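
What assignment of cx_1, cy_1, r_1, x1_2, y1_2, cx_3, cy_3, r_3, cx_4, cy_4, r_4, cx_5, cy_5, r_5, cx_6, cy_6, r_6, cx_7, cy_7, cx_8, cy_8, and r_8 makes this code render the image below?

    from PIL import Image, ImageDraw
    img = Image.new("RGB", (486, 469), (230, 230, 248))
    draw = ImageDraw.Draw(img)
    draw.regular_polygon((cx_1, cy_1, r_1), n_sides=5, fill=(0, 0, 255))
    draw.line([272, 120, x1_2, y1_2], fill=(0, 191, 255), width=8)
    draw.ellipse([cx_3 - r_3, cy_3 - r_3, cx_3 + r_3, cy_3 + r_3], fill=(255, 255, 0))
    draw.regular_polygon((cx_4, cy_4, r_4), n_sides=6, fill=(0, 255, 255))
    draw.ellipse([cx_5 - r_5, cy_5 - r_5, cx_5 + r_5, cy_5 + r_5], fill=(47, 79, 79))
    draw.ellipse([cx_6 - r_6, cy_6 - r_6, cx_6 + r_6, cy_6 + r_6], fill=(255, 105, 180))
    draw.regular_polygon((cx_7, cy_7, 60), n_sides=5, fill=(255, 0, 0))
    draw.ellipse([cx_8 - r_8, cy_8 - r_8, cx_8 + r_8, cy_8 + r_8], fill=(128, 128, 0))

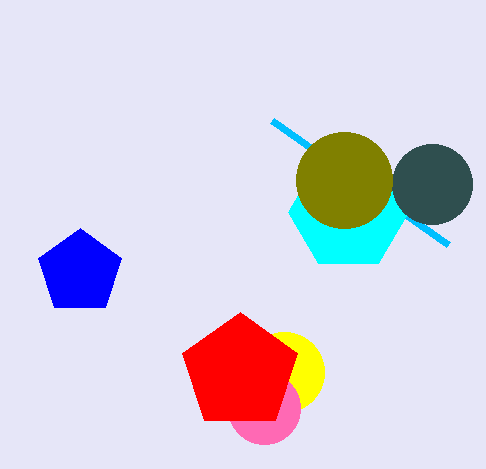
cx_1 = 80, cy_1 = 272, r_1 = 44, x1_2 = 448, y1_2 = 244, cx_3 = 284, cy_3 = 372, r_3 = 40, cx_4 = 348, cy_4 = 212, r_4 = 60, cx_5 = 432, cy_5 = 184, r_5 = 40, cx_6 = 264, cy_6 = 408, r_6 = 36, cx_7 = 240, cy_7 = 372, cx_8 = 344, cy_8 = 180, r_8 = 48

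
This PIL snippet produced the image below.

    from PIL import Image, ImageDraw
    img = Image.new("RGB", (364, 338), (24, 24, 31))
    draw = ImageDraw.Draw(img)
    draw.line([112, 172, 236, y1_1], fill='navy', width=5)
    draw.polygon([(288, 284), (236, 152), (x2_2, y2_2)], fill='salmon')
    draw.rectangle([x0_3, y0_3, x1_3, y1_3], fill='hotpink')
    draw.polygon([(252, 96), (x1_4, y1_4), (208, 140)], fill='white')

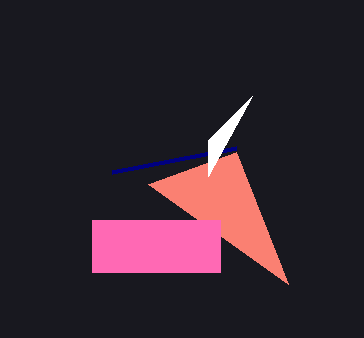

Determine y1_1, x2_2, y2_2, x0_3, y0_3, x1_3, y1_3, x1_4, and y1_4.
y1_1 = 148; x2_2 = 148; y2_2 = 184; x0_3 = 92; y0_3 = 220; x1_3 = 220; y1_3 = 272; x1_4 = 208; y1_4 = 176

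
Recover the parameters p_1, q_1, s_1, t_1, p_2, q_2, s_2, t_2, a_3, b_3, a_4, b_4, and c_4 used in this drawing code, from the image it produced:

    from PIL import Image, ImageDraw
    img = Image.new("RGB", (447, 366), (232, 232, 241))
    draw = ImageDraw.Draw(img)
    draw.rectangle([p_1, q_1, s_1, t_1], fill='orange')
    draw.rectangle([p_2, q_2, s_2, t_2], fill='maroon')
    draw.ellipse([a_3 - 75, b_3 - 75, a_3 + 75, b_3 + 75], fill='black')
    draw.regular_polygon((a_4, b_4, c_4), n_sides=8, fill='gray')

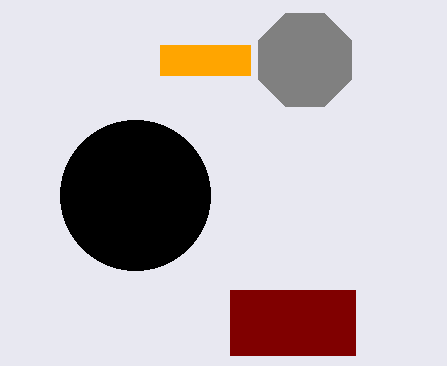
p_1 = 160
q_1 = 45
s_1 = 250
t_1 = 75
p_2 = 230
q_2 = 290
s_2 = 355
t_2 = 355
a_3 = 135
b_3 = 195
a_4 = 305
b_4 = 60
c_4 = 50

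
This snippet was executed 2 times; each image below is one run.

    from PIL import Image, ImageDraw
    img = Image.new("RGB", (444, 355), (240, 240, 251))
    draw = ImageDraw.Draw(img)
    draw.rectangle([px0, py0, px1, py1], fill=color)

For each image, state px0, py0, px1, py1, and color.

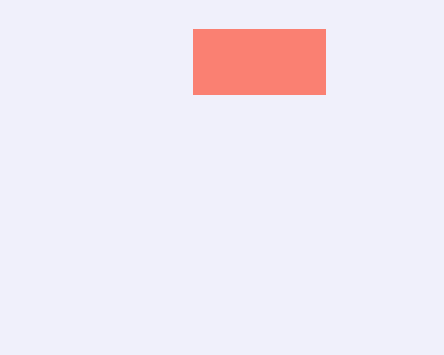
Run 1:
px0 = 193, py0 = 29, px1 = 325, py1 = 94, color = 'salmon'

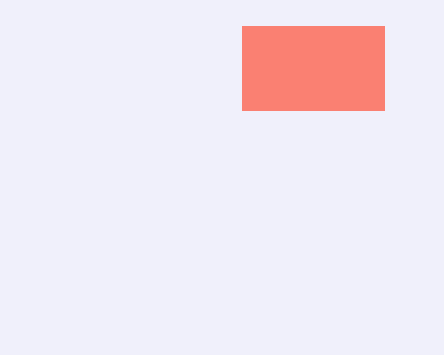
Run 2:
px0 = 242
py0 = 26
px1 = 384
py1 = 110
color = 'salmon'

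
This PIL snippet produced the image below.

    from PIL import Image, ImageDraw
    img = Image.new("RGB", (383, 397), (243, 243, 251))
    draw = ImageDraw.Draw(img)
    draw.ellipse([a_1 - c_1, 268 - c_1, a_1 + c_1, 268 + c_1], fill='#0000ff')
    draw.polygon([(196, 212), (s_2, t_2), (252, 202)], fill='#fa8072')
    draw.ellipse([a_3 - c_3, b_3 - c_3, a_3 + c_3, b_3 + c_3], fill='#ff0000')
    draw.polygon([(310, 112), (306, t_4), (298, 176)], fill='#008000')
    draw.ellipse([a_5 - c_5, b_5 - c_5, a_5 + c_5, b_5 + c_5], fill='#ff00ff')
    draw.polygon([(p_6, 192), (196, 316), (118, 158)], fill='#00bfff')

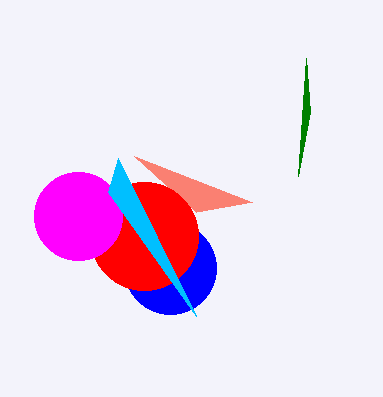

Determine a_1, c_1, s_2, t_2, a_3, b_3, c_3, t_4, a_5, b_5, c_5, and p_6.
a_1 = 170, c_1 = 46, s_2 = 134, t_2 = 156, a_3 = 144, b_3 = 236, c_3 = 54, t_4 = 58, a_5 = 78, b_5 = 216, c_5 = 44, p_6 = 108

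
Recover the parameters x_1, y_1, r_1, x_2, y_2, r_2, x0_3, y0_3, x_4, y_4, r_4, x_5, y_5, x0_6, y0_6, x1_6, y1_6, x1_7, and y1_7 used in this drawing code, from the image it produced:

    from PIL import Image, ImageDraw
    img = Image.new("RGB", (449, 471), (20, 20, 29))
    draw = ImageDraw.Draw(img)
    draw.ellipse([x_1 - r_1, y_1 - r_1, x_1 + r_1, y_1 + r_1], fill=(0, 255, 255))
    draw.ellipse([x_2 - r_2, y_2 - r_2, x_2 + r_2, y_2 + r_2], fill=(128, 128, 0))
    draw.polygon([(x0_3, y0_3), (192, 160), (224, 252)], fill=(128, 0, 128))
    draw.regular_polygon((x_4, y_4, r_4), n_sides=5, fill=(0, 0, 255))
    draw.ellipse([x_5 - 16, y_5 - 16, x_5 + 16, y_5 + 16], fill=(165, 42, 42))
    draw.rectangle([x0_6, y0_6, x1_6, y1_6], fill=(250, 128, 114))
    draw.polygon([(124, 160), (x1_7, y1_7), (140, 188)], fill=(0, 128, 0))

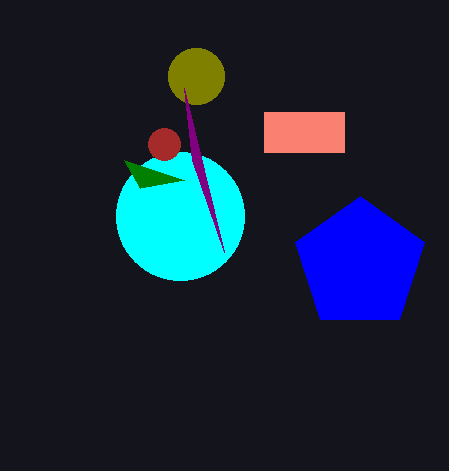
x_1 = 180; y_1 = 216; r_1 = 64; x_2 = 196; y_2 = 76; r_2 = 28; x0_3 = 184; y0_3 = 88; x_4 = 360; y_4 = 264; r_4 = 68; x_5 = 164; y_5 = 144; x0_6 = 264; y0_6 = 112; x1_6 = 344; y1_6 = 152; x1_7 = 184; y1_7 = 180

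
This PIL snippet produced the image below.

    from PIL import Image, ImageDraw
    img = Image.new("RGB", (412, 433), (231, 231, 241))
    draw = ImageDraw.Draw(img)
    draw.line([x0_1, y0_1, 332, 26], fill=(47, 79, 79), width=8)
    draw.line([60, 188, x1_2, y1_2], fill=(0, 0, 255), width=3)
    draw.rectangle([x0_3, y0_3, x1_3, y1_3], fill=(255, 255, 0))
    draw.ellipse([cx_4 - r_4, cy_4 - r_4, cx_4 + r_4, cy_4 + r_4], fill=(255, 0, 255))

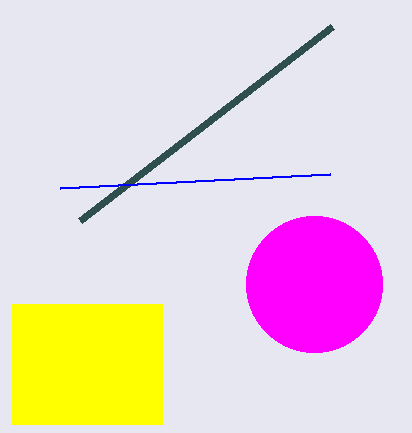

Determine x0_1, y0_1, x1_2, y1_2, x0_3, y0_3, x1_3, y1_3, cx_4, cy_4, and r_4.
x0_1 = 80
y0_1 = 220
x1_2 = 330
y1_2 = 174
x0_3 = 12
y0_3 = 304
x1_3 = 162
y1_3 = 424
cx_4 = 314
cy_4 = 284
r_4 = 68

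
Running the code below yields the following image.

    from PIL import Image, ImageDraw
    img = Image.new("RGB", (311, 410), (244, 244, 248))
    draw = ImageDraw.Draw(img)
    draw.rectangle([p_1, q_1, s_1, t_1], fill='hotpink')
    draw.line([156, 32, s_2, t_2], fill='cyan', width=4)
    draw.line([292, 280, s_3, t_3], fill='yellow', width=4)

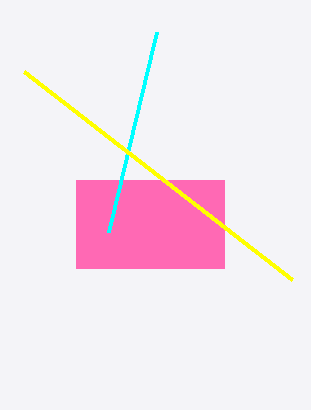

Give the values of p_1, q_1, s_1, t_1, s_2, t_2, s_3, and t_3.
p_1 = 76; q_1 = 180; s_1 = 224; t_1 = 268; s_2 = 108; t_2 = 232; s_3 = 24; t_3 = 72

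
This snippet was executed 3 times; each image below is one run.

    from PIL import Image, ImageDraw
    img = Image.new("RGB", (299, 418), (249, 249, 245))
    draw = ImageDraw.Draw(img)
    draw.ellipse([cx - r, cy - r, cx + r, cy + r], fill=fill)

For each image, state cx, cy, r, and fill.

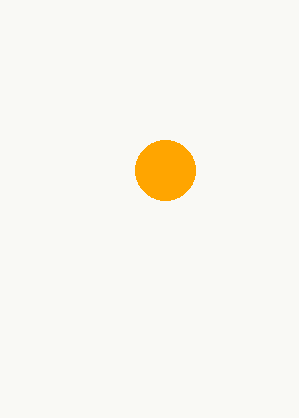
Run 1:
cx = 165
cy = 170
r = 30
fill = 'orange'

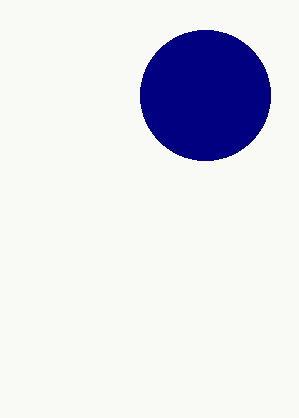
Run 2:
cx = 205, cy = 95, r = 65, fill = 'navy'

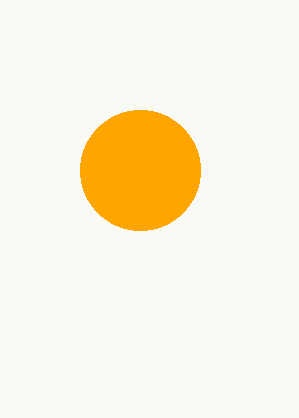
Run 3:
cx = 140, cy = 170, r = 60, fill = 'orange'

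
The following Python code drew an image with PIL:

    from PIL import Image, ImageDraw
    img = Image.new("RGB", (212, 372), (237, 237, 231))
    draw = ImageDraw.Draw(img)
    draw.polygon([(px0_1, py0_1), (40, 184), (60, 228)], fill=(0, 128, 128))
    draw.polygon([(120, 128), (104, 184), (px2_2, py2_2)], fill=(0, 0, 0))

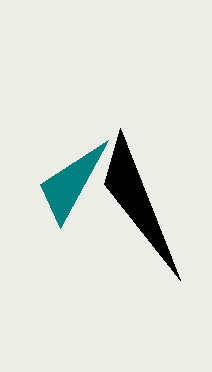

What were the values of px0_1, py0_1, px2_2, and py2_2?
px0_1 = 108
py0_1 = 140
px2_2 = 180
py2_2 = 280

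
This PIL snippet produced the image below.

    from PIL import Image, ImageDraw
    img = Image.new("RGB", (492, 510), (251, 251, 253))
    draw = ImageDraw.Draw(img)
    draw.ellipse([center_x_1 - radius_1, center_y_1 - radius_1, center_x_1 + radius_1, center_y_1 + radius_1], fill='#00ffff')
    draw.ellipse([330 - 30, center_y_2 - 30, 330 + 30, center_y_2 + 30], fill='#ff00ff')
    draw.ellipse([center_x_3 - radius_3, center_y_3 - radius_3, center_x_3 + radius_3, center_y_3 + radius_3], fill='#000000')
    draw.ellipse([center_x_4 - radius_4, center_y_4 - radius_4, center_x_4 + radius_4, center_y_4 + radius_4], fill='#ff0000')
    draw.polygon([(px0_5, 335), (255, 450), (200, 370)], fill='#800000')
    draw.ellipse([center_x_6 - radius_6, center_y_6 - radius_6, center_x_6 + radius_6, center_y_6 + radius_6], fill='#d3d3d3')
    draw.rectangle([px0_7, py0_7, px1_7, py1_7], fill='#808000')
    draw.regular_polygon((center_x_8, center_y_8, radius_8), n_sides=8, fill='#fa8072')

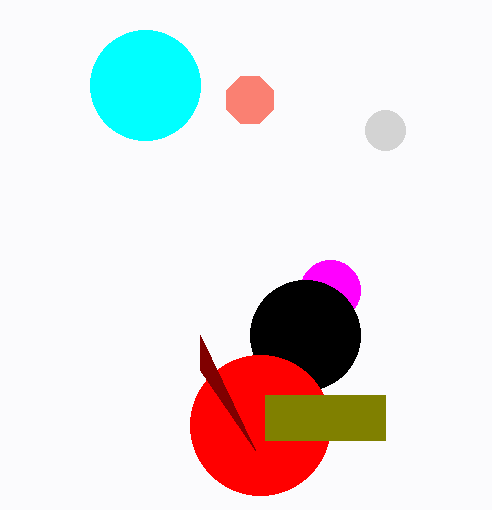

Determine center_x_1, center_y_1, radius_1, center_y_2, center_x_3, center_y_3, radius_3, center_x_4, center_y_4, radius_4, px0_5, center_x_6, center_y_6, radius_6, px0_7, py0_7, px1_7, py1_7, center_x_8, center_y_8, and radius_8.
center_x_1 = 145; center_y_1 = 85; radius_1 = 55; center_y_2 = 290; center_x_3 = 305; center_y_3 = 335; radius_3 = 55; center_x_4 = 260; center_y_4 = 425; radius_4 = 70; px0_5 = 200; center_x_6 = 385; center_y_6 = 130; radius_6 = 20; px0_7 = 265; py0_7 = 395; px1_7 = 385; py1_7 = 440; center_x_8 = 250; center_y_8 = 100; radius_8 = 25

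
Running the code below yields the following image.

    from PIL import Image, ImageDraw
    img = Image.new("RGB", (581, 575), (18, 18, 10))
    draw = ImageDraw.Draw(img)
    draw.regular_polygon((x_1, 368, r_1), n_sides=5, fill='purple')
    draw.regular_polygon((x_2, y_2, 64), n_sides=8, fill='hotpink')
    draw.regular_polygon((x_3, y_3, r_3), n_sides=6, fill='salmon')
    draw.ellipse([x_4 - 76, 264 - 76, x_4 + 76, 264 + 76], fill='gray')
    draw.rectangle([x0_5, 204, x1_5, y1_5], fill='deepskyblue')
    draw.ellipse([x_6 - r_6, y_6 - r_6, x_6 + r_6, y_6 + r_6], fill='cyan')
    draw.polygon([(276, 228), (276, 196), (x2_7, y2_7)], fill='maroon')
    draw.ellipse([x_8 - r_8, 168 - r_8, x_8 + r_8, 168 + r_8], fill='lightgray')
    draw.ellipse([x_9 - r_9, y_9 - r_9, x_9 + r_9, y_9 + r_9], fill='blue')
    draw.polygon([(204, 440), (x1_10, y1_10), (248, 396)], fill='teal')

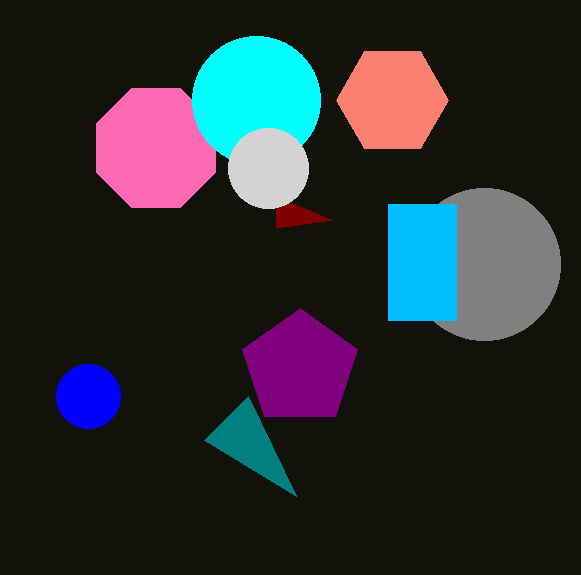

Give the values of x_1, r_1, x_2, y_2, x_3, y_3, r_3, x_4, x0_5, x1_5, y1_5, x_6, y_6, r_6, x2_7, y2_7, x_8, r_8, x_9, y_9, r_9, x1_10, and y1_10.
x_1 = 300, r_1 = 60, x_2 = 156, y_2 = 148, x_3 = 392, y_3 = 100, r_3 = 56, x_4 = 484, x0_5 = 388, x1_5 = 456, y1_5 = 320, x_6 = 256, y_6 = 100, r_6 = 64, x2_7 = 332, y2_7 = 220, x_8 = 268, r_8 = 40, x_9 = 88, y_9 = 396, r_9 = 32, x1_10 = 296, y1_10 = 496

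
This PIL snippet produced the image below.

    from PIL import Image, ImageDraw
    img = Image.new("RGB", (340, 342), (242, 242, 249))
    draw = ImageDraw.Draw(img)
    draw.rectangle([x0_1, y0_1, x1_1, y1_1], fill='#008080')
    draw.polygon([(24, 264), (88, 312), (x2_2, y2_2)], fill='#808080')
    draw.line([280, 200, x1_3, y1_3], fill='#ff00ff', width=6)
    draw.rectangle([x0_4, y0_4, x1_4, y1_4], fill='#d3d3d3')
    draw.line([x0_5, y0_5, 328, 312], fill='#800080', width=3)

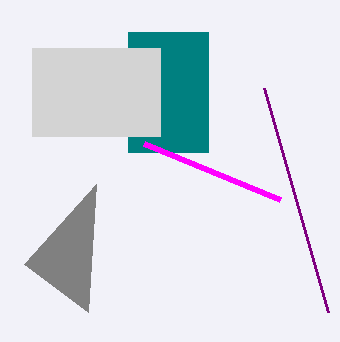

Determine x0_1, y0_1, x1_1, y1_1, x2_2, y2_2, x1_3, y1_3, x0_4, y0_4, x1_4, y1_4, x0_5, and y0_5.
x0_1 = 128; y0_1 = 32; x1_1 = 208; y1_1 = 152; x2_2 = 96; y2_2 = 184; x1_3 = 144; y1_3 = 144; x0_4 = 32; y0_4 = 48; x1_4 = 160; y1_4 = 136; x0_5 = 264; y0_5 = 88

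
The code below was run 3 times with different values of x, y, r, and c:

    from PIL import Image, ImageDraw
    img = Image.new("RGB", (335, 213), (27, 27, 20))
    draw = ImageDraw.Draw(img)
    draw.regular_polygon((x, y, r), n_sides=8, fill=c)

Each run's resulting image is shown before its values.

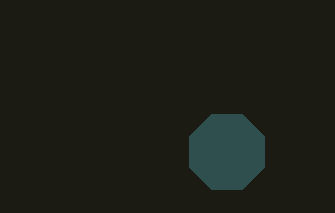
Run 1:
x = 227
y = 152
r = 41
c = 'darkslategray'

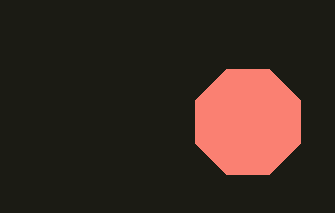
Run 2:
x = 248; y = 122; r = 57; c = 'salmon'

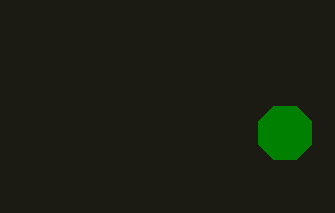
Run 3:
x = 285; y = 133; r = 29; c = 'green'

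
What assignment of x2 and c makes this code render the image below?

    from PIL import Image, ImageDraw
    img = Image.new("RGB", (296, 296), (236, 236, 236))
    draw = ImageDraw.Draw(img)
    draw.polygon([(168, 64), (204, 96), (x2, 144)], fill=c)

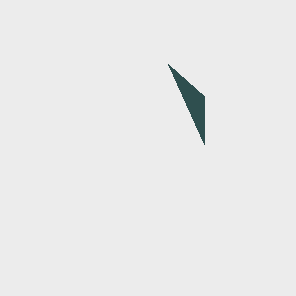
x2 = 204; c = 'darkslategray'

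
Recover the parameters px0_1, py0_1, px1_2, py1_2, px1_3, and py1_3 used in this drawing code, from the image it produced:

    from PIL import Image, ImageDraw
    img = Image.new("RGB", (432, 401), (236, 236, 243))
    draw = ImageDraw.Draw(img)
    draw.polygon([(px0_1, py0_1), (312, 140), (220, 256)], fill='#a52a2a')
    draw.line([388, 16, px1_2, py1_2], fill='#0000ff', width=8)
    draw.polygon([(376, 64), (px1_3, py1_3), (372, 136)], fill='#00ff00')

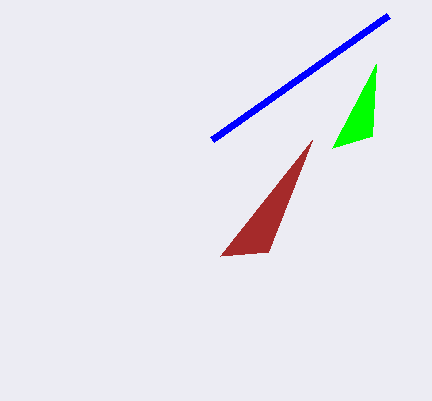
px0_1 = 268
py0_1 = 252
px1_2 = 212
py1_2 = 140
px1_3 = 332
py1_3 = 148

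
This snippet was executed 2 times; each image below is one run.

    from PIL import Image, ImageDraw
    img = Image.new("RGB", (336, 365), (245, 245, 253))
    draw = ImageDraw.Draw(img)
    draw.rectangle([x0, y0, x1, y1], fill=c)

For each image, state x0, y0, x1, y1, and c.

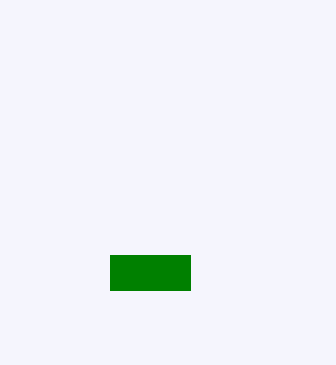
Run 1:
x0 = 110
y0 = 255
x1 = 190
y1 = 290
c = 'green'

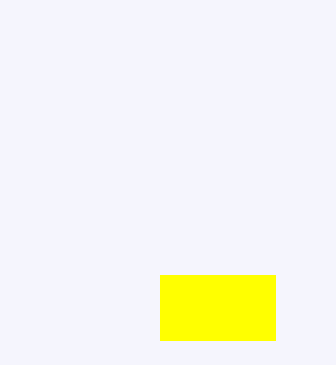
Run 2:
x0 = 160, y0 = 275, x1 = 275, y1 = 340, c = 'yellow'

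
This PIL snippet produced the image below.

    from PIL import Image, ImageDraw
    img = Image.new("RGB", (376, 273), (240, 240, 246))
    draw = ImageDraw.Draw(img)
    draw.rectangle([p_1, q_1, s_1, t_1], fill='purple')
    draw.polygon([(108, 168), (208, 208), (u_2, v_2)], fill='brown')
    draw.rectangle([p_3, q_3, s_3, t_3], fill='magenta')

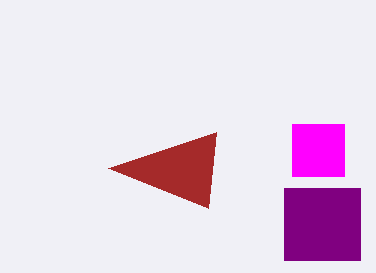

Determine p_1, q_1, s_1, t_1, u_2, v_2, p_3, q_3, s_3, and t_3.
p_1 = 284; q_1 = 188; s_1 = 360; t_1 = 260; u_2 = 216; v_2 = 132; p_3 = 292; q_3 = 124; s_3 = 344; t_3 = 176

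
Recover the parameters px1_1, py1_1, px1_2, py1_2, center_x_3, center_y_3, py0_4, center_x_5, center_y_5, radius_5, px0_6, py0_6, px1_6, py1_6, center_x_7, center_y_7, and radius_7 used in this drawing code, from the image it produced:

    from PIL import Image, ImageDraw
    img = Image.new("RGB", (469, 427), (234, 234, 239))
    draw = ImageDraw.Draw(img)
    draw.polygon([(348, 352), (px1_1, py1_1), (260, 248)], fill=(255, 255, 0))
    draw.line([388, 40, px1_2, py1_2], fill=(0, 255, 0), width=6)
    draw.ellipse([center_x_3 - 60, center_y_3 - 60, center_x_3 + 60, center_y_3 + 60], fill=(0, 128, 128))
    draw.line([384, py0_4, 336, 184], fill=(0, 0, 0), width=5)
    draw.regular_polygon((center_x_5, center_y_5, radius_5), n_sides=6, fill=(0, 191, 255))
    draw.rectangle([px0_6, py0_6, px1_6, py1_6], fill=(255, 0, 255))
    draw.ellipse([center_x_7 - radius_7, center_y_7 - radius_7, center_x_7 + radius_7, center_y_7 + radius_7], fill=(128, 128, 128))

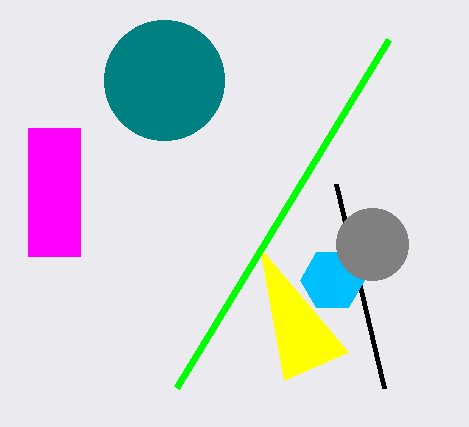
px1_1 = 284; py1_1 = 380; px1_2 = 176; py1_2 = 388; center_x_3 = 164; center_y_3 = 80; py0_4 = 388; center_x_5 = 332; center_y_5 = 280; radius_5 = 32; px0_6 = 28; py0_6 = 128; px1_6 = 80; py1_6 = 256; center_x_7 = 372; center_y_7 = 244; radius_7 = 36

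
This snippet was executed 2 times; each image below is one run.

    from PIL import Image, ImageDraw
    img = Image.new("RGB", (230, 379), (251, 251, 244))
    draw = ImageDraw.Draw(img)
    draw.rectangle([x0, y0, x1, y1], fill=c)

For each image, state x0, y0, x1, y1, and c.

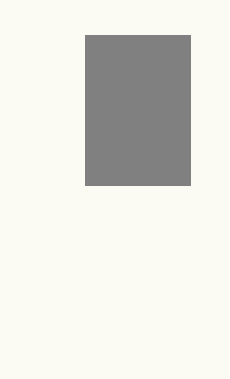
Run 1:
x0 = 85
y0 = 35
x1 = 190
y1 = 185
c = 'gray'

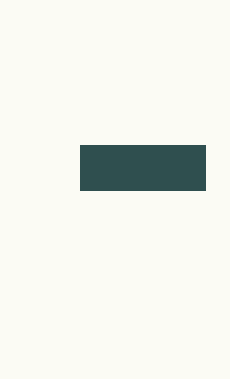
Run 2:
x0 = 80, y0 = 145, x1 = 205, y1 = 190, c = 'darkslategray'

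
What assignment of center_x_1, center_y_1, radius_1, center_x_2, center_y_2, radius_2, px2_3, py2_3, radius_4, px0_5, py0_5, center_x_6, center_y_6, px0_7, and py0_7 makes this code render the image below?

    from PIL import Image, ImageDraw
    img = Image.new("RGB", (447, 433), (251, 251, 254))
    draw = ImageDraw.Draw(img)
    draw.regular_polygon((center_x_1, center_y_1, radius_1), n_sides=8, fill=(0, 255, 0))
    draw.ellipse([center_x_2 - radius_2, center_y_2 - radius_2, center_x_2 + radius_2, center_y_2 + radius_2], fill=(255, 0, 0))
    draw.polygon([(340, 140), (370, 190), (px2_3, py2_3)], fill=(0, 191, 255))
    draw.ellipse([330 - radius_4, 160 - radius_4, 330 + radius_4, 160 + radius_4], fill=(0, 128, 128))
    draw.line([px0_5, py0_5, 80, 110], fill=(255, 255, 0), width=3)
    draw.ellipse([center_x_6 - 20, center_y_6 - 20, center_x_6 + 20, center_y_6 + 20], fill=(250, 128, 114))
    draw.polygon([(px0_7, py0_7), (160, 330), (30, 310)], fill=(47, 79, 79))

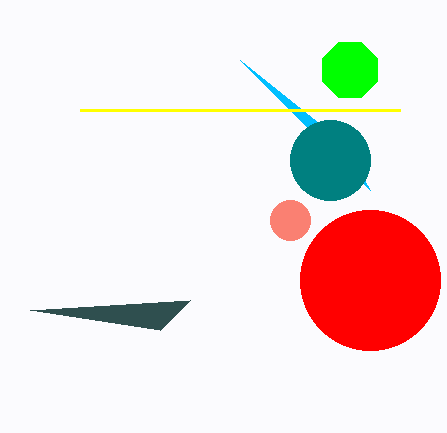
center_x_1 = 350, center_y_1 = 70, radius_1 = 30, center_x_2 = 370, center_y_2 = 280, radius_2 = 70, px2_3 = 240, py2_3 = 60, radius_4 = 40, px0_5 = 400, py0_5 = 110, center_x_6 = 290, center_y_6 = 220, px0_7 = 190, py0_7 = 300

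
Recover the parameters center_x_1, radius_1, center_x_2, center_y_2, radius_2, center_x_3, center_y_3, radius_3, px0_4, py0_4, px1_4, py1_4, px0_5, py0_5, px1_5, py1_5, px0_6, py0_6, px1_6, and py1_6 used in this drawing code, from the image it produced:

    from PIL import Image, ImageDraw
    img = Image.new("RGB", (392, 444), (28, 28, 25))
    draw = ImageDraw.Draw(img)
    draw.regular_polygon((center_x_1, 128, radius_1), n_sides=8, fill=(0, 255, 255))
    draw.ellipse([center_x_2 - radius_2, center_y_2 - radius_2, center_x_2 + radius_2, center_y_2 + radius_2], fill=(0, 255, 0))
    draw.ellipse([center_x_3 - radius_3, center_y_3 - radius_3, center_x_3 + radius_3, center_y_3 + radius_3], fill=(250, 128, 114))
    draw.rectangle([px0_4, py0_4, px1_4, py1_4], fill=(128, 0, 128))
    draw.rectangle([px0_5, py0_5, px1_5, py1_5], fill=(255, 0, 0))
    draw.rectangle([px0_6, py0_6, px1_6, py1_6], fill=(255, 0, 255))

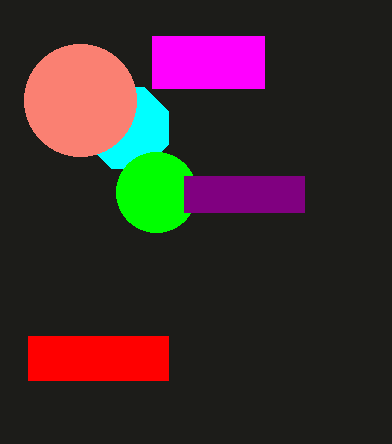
center_x_1 = 128; radius_1 = 44; center_x_2 = 156; center_y_2 = 192; radius_2 = 40; center_x_3 = 80; center_y_3 = 100; radius_3 = 56; px0_4 = 184; py0_4 = 176; px1_4 = 304; py1_4 = 212; px0_5 = 28; py0_5 = 336; px1_5 = 168; py1_5 = 380; px0_6 = 152; py0_6 = 36; px1_6 = 264; py1_6 = 88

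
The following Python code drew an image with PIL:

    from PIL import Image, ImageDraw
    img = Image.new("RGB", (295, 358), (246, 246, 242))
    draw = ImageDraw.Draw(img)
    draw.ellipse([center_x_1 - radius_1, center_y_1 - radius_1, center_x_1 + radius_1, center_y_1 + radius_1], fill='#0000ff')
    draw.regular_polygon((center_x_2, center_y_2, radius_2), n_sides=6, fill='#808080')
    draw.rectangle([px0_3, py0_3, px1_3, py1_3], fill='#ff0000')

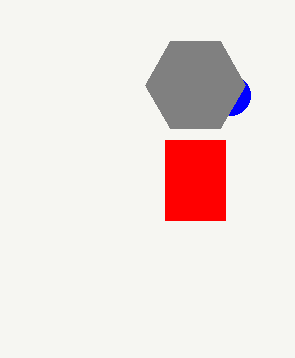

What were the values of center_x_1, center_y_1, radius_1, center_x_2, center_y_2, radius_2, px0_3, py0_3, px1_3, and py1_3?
center_x_1 = 230
center_y_1 = 95
radius_1 = 20
center_x_2 = 195
center_y_2 = 85
radius_2 = 50
px0_3 = 165
py0_3 = 140
px1_3 = 225
py1_3 = 220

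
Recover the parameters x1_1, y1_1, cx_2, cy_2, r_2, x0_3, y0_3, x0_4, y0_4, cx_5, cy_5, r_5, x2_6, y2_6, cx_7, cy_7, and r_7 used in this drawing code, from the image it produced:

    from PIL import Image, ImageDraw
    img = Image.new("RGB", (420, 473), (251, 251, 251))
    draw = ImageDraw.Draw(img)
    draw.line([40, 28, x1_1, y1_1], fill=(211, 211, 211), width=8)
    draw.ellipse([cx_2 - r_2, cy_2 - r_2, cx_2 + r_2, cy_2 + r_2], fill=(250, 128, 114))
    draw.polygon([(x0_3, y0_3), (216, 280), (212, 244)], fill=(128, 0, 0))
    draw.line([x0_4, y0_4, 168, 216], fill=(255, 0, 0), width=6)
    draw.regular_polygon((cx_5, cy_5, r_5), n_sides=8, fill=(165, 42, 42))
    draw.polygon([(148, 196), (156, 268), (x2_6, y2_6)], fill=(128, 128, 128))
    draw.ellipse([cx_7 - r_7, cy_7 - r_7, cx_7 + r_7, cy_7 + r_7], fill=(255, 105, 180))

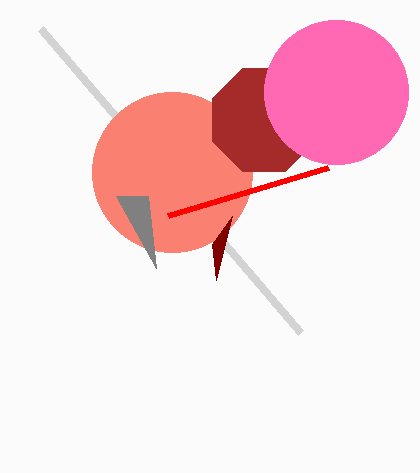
x1_1 = 300
y1_1 = 332
cx_2 = 172
cy_2 = 172
r_2 = 80
x0_3 = 232
y0_3 = 216
x0_4 = 328
y0_4 = 168
cx_5 = 264
cy_5 = 120
r_5 = 56
x2_6 = 116
y2_6 = 196
cx_7 = 336
cy_7 = 92
r_7 = 72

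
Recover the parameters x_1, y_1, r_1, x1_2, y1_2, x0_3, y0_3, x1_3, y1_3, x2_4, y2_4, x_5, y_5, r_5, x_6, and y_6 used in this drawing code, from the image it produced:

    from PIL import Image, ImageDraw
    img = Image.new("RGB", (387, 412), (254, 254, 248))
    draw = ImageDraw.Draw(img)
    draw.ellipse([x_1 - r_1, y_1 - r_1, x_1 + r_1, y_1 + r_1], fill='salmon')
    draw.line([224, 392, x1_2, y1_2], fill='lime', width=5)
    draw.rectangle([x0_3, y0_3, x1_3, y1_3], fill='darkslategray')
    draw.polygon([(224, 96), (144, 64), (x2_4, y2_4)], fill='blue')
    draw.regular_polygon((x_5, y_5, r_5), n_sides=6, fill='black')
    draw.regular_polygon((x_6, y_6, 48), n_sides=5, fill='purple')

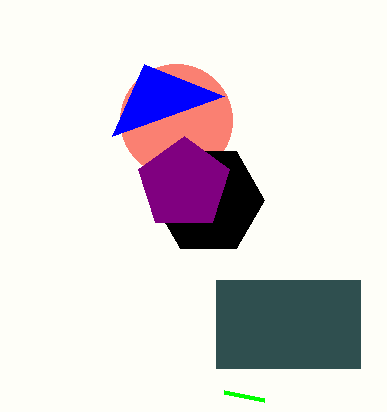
x_1 = 176, y_1 = 120, r_1 = 56, x1_2 = 264, y1_2 = 400, x0_3 = 216, y0_3 = 280, x1_3 = 360, y1_3 = 368, x2_4 = 112, y2_4 = 136, x_5 = 208, y_5 = 200, r_5 = 56, x_6 = 184, y_6 = 184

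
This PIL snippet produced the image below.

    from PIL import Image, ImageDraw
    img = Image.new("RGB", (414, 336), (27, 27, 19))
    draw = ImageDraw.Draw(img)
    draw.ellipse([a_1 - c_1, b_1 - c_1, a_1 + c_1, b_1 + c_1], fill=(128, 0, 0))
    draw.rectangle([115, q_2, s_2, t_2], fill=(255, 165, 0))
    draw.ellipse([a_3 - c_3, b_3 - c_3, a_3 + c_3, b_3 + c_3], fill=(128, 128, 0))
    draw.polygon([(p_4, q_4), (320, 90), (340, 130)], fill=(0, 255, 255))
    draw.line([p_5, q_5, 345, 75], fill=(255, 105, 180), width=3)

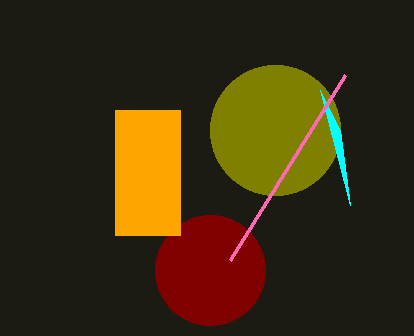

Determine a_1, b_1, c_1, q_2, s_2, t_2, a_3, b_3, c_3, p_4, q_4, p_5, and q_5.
a_1 = 210, b_1 = 270, c_1 = 55, q_2 = 110, s_2 = 180, t_2 = 235, a_3 = 275, b_3 = 130, c_3 = 65, p_4 = 350, q_4 = 205, p_5 = 230, q_5 = 260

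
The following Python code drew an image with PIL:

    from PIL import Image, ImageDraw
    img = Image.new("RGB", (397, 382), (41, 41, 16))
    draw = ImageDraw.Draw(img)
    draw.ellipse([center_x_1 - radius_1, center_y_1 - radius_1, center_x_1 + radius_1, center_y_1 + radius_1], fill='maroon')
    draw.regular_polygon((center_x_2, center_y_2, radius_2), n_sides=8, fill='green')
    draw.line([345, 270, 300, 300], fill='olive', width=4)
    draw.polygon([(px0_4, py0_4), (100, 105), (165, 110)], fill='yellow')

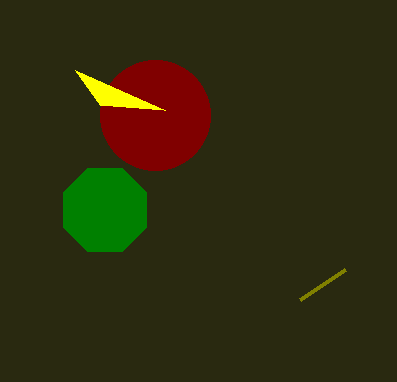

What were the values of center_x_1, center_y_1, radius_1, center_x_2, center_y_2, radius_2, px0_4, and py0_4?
center_x_1 = 155; center_y_1 = 115; radius_1 = 55; center_x_2 = 105; center_y_2 = 210; radius_2 = 45; px0_4 = 75; py0_4 = 70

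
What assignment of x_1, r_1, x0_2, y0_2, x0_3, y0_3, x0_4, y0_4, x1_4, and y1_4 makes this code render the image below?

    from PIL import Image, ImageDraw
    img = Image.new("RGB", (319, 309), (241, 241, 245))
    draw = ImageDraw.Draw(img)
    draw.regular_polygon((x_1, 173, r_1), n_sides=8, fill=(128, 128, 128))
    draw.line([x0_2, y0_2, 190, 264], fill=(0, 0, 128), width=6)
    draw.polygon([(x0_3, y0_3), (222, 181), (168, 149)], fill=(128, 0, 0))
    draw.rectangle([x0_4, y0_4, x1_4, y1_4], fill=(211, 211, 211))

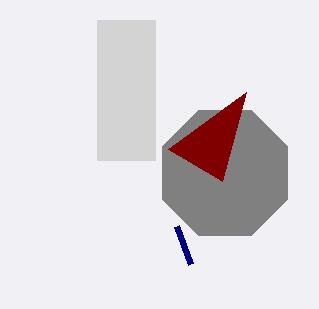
x_1 = 225
r_1 = 68
x0_2 = 176
y0_2 = 226
x0_3 = 246
y0_3 = 92
x0_4 = 97
y0_4 = 20
x1_4 = 155
y1_4 = 160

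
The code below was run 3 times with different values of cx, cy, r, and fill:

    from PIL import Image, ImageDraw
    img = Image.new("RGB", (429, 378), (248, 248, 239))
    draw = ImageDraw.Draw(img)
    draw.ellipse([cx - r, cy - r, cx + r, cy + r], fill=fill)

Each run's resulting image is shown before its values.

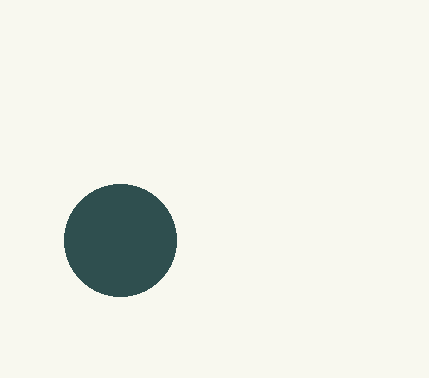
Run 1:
cx = 120, cy = 240, r = 56, fill = 'darkslategray'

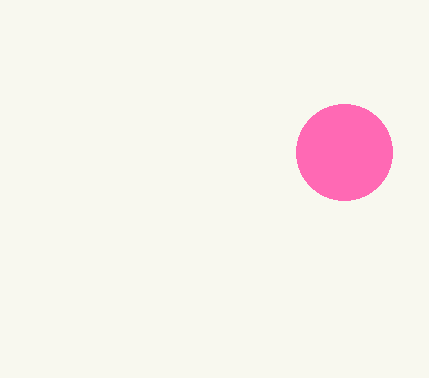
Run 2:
cx = 344, cy = 152, r = 48, fill = 'hotpink'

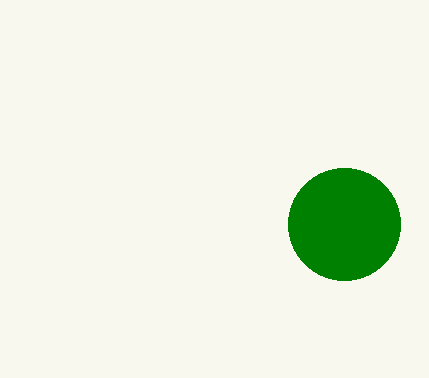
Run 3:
cx = 344; cy = 224; r = 56; fill = 'green'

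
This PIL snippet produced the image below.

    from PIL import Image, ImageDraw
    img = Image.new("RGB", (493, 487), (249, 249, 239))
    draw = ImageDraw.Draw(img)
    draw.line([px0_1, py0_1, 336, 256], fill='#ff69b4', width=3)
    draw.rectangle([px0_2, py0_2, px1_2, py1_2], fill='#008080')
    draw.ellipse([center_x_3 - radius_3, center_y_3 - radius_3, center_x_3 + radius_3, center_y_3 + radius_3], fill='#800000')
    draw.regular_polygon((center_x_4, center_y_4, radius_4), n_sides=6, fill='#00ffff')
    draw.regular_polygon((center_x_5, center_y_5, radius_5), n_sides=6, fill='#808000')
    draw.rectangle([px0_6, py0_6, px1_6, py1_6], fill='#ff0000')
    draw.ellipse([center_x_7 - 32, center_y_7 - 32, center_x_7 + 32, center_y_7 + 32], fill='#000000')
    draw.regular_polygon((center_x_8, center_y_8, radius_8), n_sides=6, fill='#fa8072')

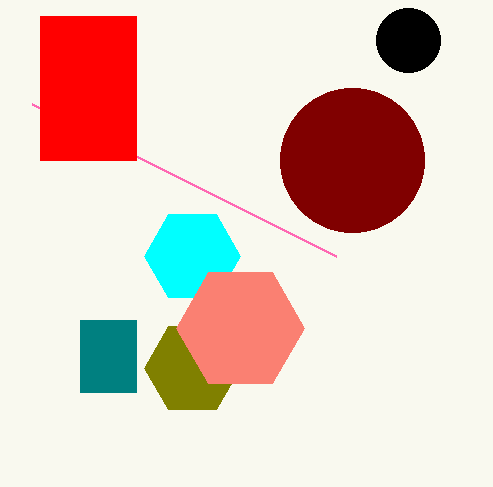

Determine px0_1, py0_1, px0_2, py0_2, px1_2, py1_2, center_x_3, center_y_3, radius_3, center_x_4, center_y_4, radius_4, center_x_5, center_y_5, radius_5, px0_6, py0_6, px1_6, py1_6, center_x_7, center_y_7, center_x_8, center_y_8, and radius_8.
px0_1 = 32
py0_1 = 104
px0_2 = 80
py0_2 = 320
px1_2 = 136
py1_2 = 392
center_x_3 = 352
center_y_3 = 160
radius_3 = 72
center_x_4 = 192
center_y_4 = 256
radius_4 = 48
center_x_5 = 192
center_y_5 = 368
radius_5 = 48
px0_6 = 40
py0_6 = 16
px1_6 = 136
py1_6 = 160
center_x_7 = 408
center_y_7 = 40
center_x_8 = 240
center_y_8 = 328
radius_8 = 64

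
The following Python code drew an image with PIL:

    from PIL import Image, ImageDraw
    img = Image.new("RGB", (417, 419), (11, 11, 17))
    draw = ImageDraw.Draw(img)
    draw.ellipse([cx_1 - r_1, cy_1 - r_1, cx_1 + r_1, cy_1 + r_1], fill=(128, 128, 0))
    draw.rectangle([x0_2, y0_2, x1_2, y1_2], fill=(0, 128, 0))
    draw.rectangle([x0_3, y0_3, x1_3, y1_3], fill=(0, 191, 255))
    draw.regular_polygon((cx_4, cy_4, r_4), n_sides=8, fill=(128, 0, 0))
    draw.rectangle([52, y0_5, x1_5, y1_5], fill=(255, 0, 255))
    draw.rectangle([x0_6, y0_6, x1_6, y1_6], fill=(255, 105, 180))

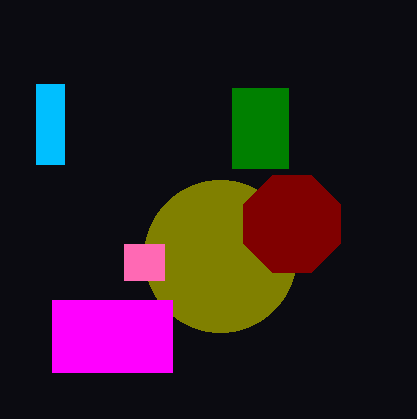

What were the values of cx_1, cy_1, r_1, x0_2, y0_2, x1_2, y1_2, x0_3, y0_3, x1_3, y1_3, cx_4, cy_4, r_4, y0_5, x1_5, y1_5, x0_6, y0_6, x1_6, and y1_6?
cx_1 = 220
cy_1 = 256
r_1 = 76
x0_2 = 232
y0_2 = 88
x1_2 = 288
y1_2 = 168
x0_3 = 36
y0_3 = 84
x1_3 = 64
y1_3 = 164
cx_4 = 292
cy_4 = 224
r_4 = 52
y0_5 = 300
x1_5 = 172
y1_5 = 372
x0_6 = 124
y0_6 = 244
x1_6 = 164
y1_6 = 280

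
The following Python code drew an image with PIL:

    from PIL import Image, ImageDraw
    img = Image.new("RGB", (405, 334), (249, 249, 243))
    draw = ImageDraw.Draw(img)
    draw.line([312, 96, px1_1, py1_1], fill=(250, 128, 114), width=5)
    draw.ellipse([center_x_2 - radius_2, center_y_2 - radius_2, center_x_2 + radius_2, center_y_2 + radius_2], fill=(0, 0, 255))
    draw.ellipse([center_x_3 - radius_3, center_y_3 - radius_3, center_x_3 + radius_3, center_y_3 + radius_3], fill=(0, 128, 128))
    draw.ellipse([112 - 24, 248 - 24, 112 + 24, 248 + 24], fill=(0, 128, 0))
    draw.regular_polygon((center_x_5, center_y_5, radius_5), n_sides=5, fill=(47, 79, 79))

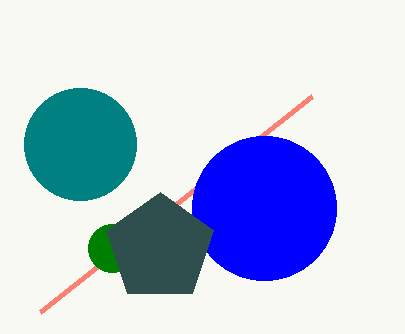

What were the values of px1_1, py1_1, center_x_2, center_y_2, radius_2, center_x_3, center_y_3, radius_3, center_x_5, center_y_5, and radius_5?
px1_1 = 40
py1_1 = 312
center_x_2 = 264
center_y_2 = 208
radius_2 = 72
center_x_3 = 80
center_y_3 = 144
radius_3 = 56
center_x_5 = 160
center_y_5 = 248
radius_5 = 56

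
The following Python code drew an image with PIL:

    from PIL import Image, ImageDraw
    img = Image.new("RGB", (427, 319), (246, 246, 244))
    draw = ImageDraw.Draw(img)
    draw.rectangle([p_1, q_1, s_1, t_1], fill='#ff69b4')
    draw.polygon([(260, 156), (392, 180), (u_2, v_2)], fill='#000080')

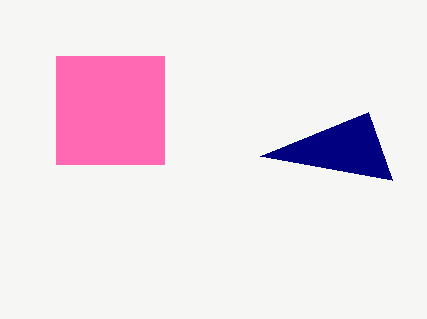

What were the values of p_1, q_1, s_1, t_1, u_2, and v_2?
p_1 = 56; q_1 = 56; s_1 = 164; t_1 = 164; u_2 = 368; v_2 = 112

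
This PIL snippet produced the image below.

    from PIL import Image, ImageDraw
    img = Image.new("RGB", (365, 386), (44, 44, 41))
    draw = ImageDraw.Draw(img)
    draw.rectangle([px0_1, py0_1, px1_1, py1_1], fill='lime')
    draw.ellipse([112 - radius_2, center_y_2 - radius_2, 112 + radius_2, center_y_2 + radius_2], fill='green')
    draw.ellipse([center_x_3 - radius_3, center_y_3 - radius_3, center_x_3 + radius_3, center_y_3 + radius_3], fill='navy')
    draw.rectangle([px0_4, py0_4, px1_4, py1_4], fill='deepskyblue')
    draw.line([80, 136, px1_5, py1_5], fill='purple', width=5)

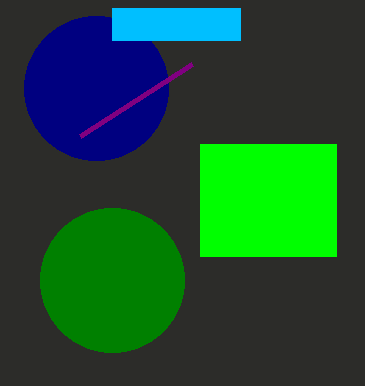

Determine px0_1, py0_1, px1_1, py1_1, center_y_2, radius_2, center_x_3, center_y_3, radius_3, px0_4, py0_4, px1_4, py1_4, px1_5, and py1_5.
px0_1 = 200; py0_1 = 144; px1_1 = 336; py1_1 = 256; center_y_2 = 280; radius_2 = 72; center_x_3 = 96; center_y_3 = 88; radius_3 = 72; px0_4 = 112; py0_4 = 8; px1_4 = 240; py1_4 = 40; px1_5 = 192; py1_5 = 64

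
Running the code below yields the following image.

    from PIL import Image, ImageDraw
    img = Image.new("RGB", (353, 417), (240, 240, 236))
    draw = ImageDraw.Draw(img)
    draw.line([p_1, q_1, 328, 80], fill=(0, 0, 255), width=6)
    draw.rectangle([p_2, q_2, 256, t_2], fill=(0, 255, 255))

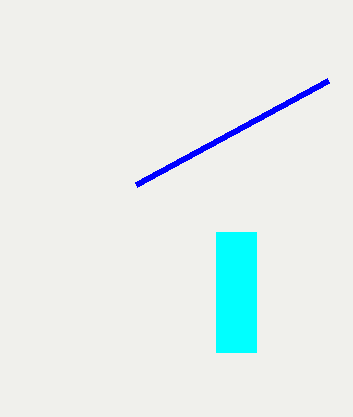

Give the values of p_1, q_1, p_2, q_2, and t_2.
p_1 = 136, q_1 = 184, p_2 = 216, q_2 = 232, t_2 = 352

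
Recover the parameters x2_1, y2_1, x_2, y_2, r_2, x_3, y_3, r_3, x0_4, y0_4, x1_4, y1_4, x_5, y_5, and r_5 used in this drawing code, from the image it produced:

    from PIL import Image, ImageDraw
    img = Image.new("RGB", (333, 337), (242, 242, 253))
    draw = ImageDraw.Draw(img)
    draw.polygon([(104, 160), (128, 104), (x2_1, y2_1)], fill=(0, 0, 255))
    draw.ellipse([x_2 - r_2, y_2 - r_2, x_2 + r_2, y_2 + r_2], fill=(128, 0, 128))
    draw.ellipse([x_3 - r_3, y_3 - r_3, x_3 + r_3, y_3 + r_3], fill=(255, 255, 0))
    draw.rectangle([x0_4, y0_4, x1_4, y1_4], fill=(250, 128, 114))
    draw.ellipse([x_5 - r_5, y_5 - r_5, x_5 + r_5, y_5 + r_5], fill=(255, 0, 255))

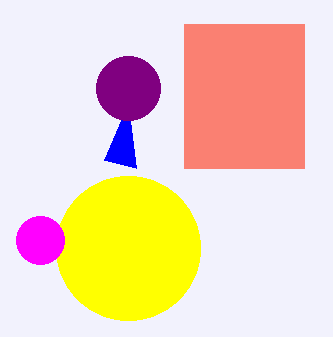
x2_1 = 136; y2_1 = 168; x_2 = 128; y_2 = 88; r_2 = 32; x_3 = 128; y_3 = 248; r_3 = 72; x0_4 = 184; y0_4 = 24; x1_4 = 304; y1_4 = 168; x_5 = 40; y_5 = 240; r_5 = 24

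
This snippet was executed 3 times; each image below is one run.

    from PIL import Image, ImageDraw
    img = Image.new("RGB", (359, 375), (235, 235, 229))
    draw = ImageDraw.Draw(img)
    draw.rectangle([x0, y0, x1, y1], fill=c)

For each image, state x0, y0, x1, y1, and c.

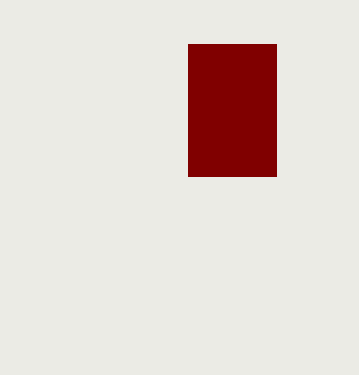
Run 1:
x0 = 188; y0 = 44; x1 = 276; y1 = 176; c = 'maroon'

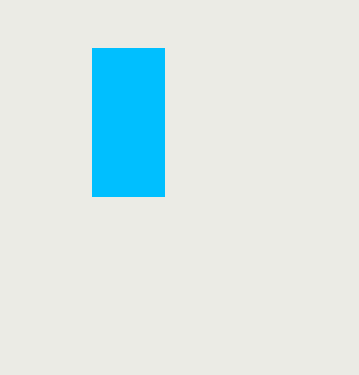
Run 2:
x0 = 92
y0 = 48
x1 = 164
y1 = 196
c = 'deepskyblue'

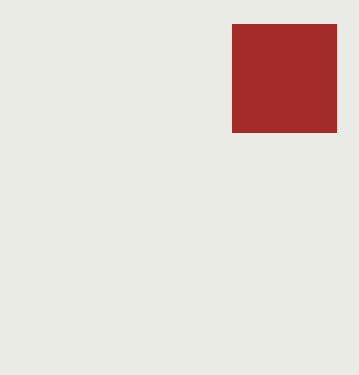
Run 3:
x0 = 232; y0 = 24; x1 = 336; y1 = 132; c = 'brown'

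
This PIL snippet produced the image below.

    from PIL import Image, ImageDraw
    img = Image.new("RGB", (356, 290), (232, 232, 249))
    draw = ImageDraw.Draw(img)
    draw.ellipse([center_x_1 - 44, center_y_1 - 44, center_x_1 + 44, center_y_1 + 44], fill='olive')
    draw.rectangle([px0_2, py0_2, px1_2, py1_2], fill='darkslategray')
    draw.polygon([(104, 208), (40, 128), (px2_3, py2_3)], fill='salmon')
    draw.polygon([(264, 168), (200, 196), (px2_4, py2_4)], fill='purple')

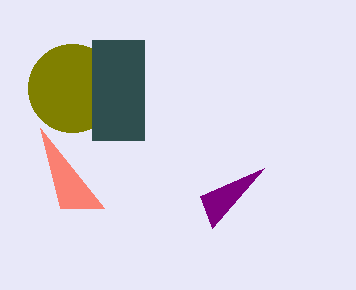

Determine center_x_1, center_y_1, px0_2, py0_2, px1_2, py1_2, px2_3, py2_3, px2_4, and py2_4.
center_x_1 = 72; center_y_1 = 88; px0_2 = 92; py0_2 = 40; px1_2 = 144; py1_2 = 140; px2_3 = 60; py2_3 = 208; px2_4 = 212; py2_4 = 228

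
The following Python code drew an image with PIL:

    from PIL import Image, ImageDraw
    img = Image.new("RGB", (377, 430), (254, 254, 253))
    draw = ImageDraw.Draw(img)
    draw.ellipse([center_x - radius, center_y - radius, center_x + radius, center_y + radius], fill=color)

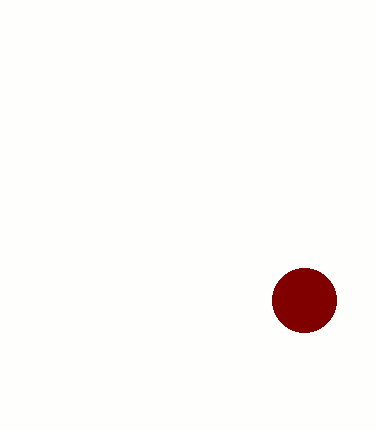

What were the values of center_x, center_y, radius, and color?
center_x = 304; center_y = 300; radius = 32; color = 'maroon'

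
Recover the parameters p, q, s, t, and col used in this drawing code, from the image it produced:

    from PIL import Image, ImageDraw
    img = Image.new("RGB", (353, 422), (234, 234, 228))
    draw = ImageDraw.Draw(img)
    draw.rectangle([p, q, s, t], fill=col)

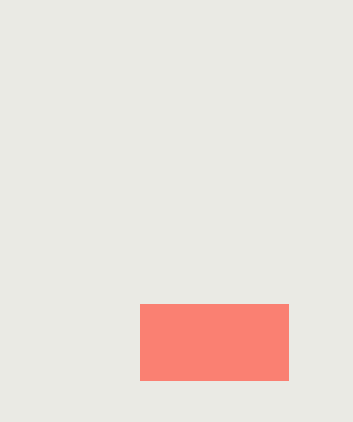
p = 140; q = 304; s = 288; t = 380; col = 'salmon'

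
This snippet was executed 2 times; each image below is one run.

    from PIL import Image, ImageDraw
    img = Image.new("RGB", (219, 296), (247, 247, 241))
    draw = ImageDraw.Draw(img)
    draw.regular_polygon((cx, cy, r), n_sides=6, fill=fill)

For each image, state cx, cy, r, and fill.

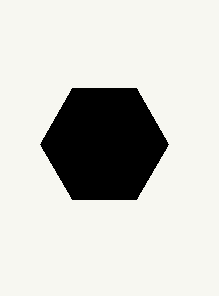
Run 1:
cx = 104; cy = 144; r = 64; fill = 'black'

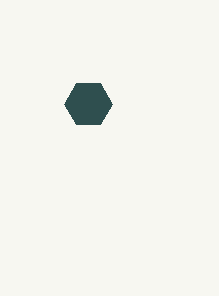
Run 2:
cx = 88; cy = 104; r = 24; fill = 'darkslategray'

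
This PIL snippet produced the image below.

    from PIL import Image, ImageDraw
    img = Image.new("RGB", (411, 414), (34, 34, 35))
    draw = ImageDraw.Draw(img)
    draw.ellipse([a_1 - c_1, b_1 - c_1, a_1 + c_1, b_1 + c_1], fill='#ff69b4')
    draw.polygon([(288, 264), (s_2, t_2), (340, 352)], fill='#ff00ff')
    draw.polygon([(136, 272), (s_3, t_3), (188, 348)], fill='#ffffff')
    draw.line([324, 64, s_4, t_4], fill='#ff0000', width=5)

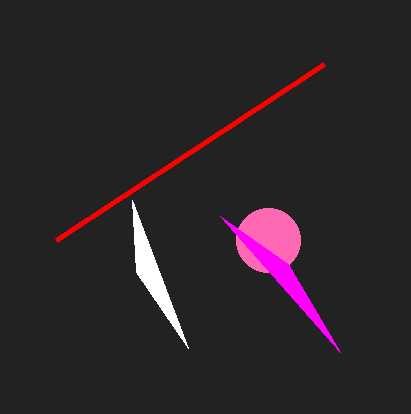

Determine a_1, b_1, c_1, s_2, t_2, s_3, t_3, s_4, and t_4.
a_1 = 268
b_1 = 240
c_1 = 32
s_2 = 220
t_2 = 216
s_3 = 132
t_3 = 200
s_4 = 56
t_4 = 240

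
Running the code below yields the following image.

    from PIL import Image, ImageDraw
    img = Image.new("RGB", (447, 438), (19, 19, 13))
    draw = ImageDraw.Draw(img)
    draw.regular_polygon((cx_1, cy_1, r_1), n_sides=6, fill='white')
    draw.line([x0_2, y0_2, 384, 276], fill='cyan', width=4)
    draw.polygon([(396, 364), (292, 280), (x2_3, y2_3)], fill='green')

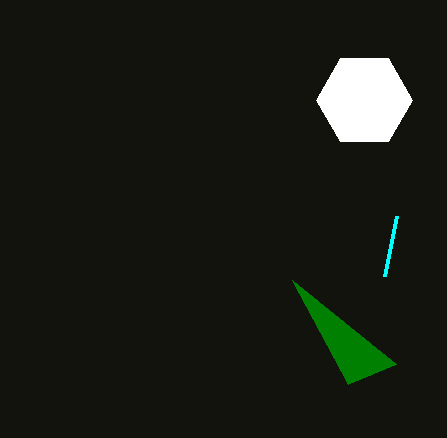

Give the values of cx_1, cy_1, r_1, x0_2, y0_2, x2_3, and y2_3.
cx_1 = 364
cy_1 = 100
r_1 = 48
x0_2 = 396
y0_2 = 216
x2_3 = 348
y2_3 = 384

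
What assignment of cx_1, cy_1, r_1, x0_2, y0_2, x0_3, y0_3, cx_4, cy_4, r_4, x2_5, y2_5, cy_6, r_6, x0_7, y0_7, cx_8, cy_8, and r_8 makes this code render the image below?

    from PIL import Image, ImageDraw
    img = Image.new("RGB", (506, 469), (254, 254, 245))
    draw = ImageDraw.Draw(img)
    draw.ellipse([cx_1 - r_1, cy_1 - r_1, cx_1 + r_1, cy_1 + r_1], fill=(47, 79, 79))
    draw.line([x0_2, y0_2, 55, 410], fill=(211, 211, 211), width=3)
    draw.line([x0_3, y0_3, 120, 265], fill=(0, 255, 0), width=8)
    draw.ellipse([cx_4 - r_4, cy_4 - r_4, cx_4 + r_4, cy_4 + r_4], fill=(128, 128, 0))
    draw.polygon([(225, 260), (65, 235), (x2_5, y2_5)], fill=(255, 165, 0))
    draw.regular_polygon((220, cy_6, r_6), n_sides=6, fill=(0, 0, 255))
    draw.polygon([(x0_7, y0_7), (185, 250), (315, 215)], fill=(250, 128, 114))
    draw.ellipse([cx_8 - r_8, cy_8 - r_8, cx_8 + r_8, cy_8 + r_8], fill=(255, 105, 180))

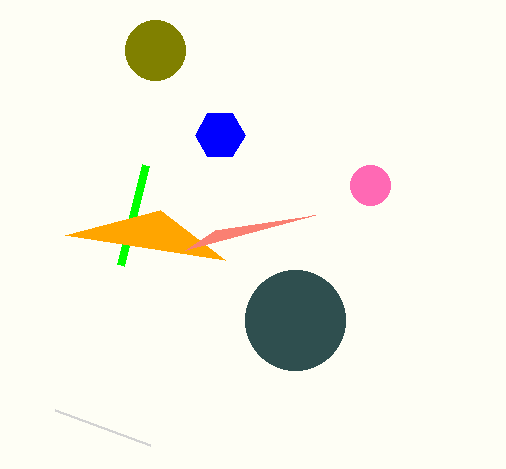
cx_1 = 295; cy_1 = 320; r_1 = 50; x0_2 = 150; y0_2 = 445; x0_3 = 145; y0_3 = 165; cx_4 = 155; cy_4 = 50; r_4 = 30; x2_5 = 160; y2_5 = 210; cy_6 = 135; r_6 = 25; x0_7 = 215; y0_7 = 230; cx_8 = 370; cy_8 = 185; r_8 = 20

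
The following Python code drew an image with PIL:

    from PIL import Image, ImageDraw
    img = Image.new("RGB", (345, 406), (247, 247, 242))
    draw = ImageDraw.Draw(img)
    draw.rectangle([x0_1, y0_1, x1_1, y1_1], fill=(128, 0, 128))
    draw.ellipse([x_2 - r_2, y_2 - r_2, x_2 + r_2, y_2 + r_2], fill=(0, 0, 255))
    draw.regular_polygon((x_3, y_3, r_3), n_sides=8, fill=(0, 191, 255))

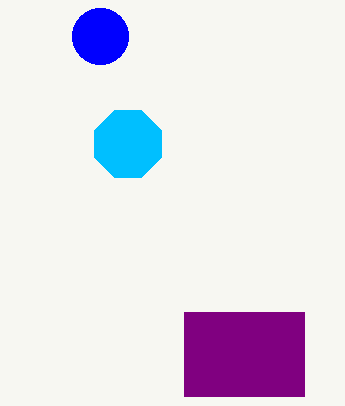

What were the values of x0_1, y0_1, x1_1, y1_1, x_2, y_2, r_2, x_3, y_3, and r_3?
x0_1 = 184
y0_1 = 312
x1_1 = 304
y1_1 = 396
x_2 = 100
y_2 = 36
r_2 = 28
x_3 = 128
y_3 = 144
r_3 = 36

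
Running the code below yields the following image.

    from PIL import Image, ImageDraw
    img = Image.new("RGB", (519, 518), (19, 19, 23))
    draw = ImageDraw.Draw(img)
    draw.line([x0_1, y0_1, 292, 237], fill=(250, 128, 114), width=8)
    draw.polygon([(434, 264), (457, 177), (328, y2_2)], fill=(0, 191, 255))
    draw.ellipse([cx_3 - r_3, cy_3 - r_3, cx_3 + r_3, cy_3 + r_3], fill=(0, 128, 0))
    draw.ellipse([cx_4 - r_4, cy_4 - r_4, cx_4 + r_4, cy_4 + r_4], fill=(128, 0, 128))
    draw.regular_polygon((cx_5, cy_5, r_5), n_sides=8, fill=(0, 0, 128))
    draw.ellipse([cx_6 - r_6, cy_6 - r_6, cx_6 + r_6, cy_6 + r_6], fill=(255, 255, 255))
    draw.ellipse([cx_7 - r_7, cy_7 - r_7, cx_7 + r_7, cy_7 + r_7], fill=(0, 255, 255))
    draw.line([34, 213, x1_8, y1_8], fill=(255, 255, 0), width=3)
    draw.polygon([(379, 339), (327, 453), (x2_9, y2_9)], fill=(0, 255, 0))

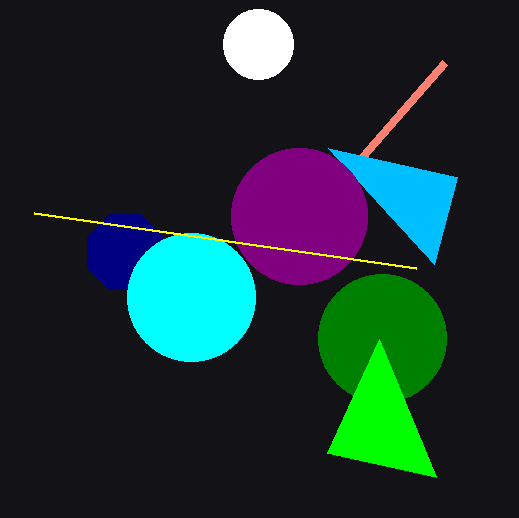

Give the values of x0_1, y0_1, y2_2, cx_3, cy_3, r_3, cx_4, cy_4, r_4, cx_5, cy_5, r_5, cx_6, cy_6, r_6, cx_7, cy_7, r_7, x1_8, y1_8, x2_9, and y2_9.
x0_1 = 444
y0_1 = 63
y2_2 = 148
cx_3 = 382
cy_3 = 338
r_3 = 64
cx_4 = 299
cy_4 = 216
r_4 = 68
cx_5 = 125
cy_5 = 252
r_5 = 41
cx_6 = 258
cy_6 = 44
r_6 = 35
cx_7 = 191
cy_7 = 297
r_7 = 64
x1_8 = 416
y1_8 = 268
x2_9 = 436
y2_9 = 477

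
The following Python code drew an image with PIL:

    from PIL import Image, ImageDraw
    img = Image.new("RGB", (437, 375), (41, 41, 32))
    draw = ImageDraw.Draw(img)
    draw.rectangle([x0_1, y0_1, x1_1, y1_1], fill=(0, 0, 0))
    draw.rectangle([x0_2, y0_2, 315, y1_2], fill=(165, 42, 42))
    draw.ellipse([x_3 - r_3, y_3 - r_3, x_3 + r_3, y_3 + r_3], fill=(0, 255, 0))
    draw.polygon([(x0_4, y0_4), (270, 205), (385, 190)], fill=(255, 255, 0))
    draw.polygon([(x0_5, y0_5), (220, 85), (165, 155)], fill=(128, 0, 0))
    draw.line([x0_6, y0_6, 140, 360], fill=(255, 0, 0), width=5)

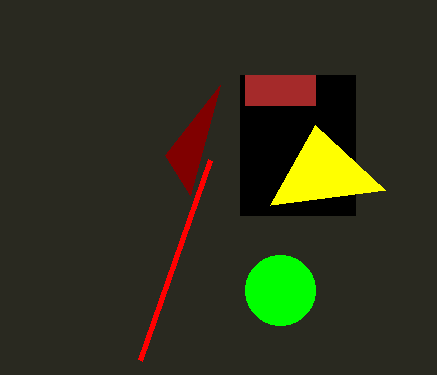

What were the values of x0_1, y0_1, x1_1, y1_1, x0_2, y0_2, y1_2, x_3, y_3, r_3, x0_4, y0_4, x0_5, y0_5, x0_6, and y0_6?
x0_1 = 240; y0_1 = 75; x1_1 = 355; y1_1 = 215; x0_2 = 245; y0_2 = 75; y1_2 = 105; x_3 = 280; y_3 = 290; r_3 = 35; x0_4 = 315; y0_4 = 125; x0_5 = 190; y0_5 = 195; x0_6 = 210; y0_6 = 160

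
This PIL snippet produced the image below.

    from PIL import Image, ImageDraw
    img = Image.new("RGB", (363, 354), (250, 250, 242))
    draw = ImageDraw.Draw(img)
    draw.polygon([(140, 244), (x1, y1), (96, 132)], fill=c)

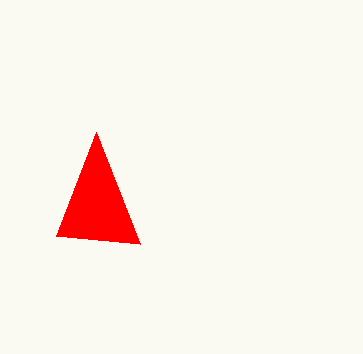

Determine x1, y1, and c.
x1 = 56; y1 = 236; c = 'red'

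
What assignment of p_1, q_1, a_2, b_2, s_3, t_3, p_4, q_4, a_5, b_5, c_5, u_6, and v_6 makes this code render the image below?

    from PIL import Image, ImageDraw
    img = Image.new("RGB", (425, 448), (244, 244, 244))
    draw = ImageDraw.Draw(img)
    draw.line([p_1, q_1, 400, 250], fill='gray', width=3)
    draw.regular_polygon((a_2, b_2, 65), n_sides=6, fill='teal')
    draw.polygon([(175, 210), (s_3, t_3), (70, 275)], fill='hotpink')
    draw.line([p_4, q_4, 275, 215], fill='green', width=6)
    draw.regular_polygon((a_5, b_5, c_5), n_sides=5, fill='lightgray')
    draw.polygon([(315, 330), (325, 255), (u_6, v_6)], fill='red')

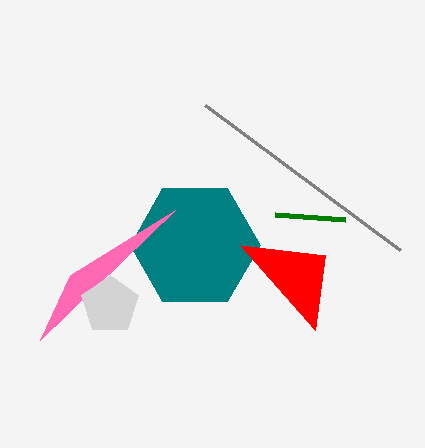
p_1 = 205; q_1 = 105; a_2 = 195; b_2 = 245; s_3 = 40; t_3 = 340; p_4 = 345; q_4 = 220; a_5 = 110; b_5 = 305; c_5 = 30; u_6 = 240; v_6 = 245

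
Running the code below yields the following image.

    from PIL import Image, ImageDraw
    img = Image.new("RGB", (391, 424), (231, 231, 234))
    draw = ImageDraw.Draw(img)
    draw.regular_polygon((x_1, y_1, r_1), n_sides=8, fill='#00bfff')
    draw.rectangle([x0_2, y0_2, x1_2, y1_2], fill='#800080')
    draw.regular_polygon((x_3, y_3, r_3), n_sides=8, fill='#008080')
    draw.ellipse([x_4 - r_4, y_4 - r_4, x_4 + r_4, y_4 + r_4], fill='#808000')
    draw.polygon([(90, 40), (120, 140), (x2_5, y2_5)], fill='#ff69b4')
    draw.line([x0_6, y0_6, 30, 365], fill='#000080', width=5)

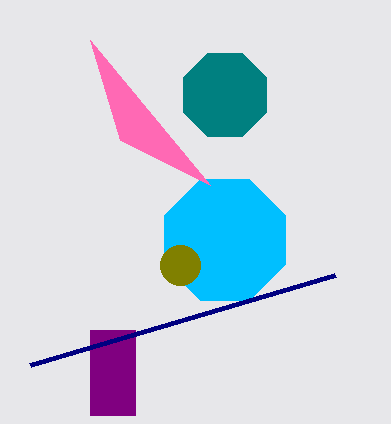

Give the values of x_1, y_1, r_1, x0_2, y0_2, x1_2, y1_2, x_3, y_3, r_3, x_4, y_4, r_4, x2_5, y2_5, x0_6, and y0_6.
x_1 = 225, y_1 = 240, r_1 = 65, x0_2 = 90, y0_2 = 330, x1_2 = 135, y1_2 = 415, x_3 = 225, y_3 = 95, r_3 = 45, x_4 = 180, y_4 = 265, r_4 = 20, x2_5 = 210, y2_5 = 185, x0_6 = 335, y0_6 = 275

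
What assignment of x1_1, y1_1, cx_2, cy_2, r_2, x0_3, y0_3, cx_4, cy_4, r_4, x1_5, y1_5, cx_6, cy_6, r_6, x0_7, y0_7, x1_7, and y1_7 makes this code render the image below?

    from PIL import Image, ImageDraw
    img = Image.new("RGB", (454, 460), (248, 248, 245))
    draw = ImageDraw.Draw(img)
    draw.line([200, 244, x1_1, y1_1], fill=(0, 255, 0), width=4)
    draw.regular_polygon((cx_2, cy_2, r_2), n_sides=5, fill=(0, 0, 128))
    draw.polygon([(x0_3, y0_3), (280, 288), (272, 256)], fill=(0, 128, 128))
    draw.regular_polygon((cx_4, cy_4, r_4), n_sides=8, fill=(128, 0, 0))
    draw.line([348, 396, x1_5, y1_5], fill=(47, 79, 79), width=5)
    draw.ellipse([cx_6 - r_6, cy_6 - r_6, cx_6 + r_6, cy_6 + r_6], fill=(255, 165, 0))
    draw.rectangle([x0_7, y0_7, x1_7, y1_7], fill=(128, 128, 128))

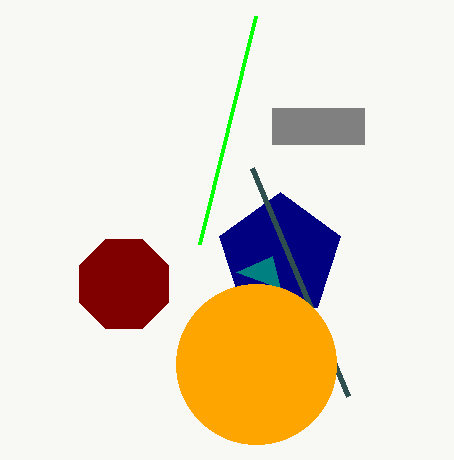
x1_1 = 256
y1_1 = 16
cx_2 = 280
cy_2 = 256
r_2 = 64
x0_3 = 236
y0_3 = 272
cx_4 = 124
cy_4 = 284
r_4 = 48
x1_5 = 252
y1_5 = 168
cx_6 = 256
cy_6 = 364
r_6 = 80
x0_7 = 272
y0_7 = 108
x1_7 = 364
y1_7 = 144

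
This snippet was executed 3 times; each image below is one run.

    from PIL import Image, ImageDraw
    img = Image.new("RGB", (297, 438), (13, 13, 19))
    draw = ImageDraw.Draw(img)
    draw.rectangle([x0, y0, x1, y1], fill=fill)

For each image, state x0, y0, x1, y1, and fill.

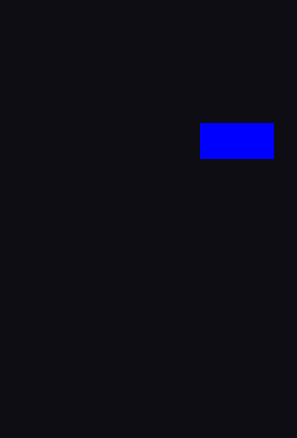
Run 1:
x0 = 200
y0 = 123
x1 = 273
y1 = 158
fill = 'blue'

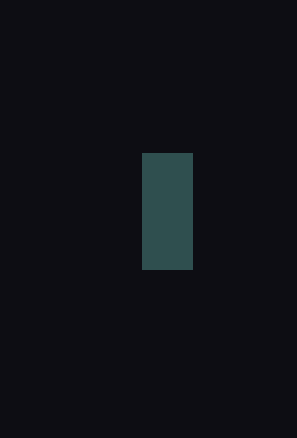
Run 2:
x0 = 142; y0 = 153; x1 = 192; y1 = 269; fill = 'darkslategray'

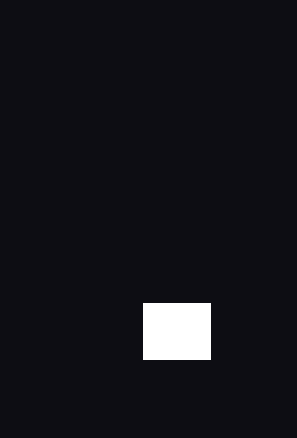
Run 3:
x0 = 143
y0 = 303
x1 = 210
y1 = 359
fill = 'white'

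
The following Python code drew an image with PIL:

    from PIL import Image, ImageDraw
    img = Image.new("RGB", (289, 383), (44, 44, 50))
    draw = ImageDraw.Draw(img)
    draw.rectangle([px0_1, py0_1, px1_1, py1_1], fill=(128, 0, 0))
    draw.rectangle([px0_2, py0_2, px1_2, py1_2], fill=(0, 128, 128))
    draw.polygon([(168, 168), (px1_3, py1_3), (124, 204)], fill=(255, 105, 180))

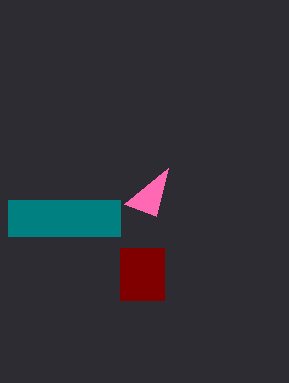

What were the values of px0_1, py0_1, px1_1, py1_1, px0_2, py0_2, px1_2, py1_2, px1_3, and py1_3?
px0_1 = 120, py0_1 = 248, px1_1 = 164, py1_1 = 300, px0_2 = 8, py0_2 = 200, px1_2 = 120, py1_2 = 236, px1_3 = 156, py1_3 = 216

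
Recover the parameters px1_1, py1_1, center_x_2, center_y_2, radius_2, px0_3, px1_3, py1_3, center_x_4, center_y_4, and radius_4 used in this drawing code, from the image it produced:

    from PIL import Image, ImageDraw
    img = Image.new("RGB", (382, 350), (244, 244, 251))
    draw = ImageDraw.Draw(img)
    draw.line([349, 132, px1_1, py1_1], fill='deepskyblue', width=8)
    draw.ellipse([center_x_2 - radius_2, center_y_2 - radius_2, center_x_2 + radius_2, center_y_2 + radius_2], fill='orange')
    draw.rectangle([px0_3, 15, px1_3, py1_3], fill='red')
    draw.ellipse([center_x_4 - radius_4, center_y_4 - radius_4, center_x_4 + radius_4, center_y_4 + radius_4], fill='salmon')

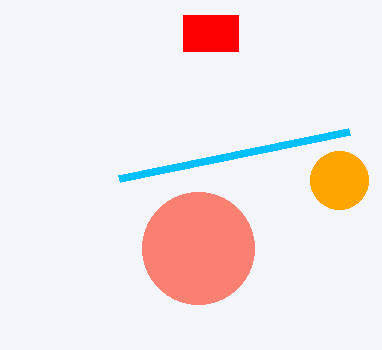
px1_1 = 119; py1_1 = 179; center_x_2 = 339; center_y_2 = 180; radius_2 = 29; px0_3 = 183; px1_3 = 238; py1_3 = 51; center_x_4 = 198; center_y_4 = 248; radius_4 = 56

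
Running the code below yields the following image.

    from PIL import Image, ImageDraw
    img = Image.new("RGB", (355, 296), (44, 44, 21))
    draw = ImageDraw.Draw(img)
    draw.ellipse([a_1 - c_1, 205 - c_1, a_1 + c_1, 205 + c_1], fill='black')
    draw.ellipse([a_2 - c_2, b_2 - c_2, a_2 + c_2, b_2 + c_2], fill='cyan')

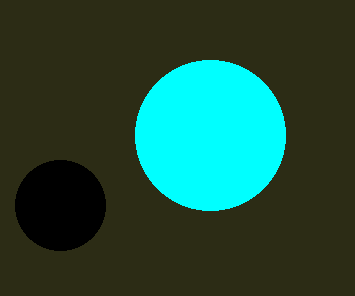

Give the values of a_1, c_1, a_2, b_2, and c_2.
a_1 = 60
c_1 = 45
a_2 = 210
b_2 = 135
c_2 = 75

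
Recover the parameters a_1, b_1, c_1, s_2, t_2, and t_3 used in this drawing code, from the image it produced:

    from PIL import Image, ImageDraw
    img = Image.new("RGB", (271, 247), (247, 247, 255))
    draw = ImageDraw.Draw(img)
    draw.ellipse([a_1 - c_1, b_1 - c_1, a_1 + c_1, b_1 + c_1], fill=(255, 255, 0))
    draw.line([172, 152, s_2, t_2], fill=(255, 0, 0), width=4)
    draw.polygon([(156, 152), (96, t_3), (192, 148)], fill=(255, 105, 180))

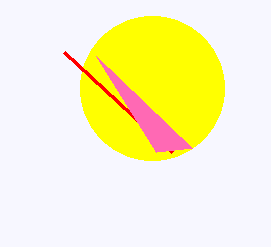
a_1 = 152; b_1 = 88; c_1 = 72; s_2 = 64; t_2 = 52; t_3 = 56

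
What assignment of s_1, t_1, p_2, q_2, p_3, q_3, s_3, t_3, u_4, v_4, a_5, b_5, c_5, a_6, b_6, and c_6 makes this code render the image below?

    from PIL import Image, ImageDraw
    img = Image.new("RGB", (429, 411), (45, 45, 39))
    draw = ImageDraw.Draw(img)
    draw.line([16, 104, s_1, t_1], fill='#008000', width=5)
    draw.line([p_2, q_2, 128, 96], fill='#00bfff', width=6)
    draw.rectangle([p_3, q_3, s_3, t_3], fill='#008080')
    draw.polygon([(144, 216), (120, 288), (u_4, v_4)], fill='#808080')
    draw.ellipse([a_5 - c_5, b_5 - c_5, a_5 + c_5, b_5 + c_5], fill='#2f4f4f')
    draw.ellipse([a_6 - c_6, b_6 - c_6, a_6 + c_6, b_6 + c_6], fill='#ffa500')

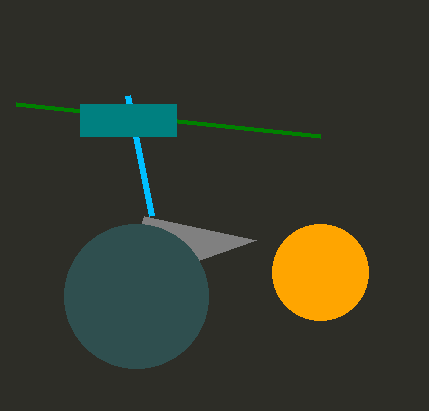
s_1 = 320
t_1 = 136
p_2 = 152
q_2 = 216
p_3 = 80
q_3 = 104
s_3 = 176
t_3 = 136
u_4 = 256
v_4 = 240
a_5 = 136
b_5 = 296
c_5 = 72
a_6 = 320
b_6 = 272
c_6 = 48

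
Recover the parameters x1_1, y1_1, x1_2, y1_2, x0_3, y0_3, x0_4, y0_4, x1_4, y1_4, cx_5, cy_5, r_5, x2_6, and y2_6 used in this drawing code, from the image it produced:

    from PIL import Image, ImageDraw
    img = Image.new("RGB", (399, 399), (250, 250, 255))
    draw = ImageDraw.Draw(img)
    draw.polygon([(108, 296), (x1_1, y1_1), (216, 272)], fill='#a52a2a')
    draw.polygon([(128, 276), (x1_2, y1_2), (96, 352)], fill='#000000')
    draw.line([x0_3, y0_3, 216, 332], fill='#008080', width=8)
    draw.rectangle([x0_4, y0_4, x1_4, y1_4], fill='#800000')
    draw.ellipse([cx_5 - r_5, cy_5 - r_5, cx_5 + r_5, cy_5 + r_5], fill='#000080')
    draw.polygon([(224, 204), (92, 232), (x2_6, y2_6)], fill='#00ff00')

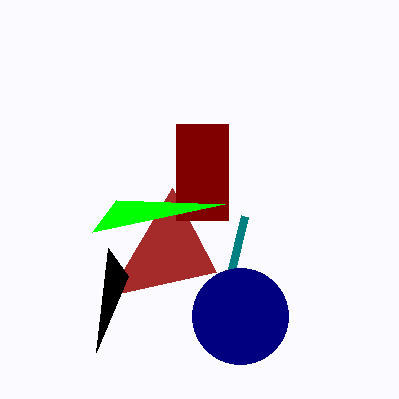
x1_1 = 172, y1_1 = 188, x1_2 = 108, y1_2 = 248, x0_3 = 244, y0_3 = 216, x0_4 = 176, y0_4 = 124, x1_4 = 228, y1_4 = 220, cx_5 = 240, cy_5 = 316, r_5 = 48, x2_6 = 116, y2_6 = 200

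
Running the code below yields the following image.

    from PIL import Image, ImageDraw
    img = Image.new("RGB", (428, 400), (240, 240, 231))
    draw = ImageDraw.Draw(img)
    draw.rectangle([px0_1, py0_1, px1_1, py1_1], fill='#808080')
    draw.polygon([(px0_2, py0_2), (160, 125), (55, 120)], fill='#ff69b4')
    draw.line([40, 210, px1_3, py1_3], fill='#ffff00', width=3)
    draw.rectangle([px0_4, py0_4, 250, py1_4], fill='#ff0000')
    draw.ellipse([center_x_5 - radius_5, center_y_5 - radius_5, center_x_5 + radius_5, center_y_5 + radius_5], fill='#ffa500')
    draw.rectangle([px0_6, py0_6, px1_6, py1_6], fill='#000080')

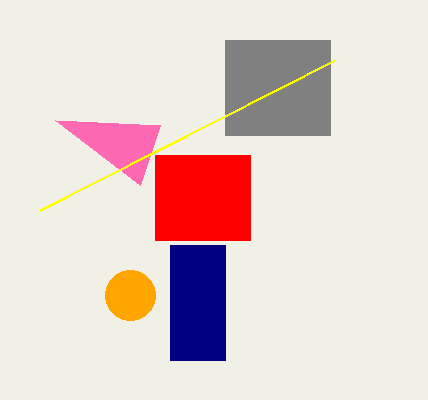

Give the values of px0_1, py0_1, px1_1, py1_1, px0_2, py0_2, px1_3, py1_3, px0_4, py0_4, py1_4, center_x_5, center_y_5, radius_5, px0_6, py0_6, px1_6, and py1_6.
px0_1 = 225
py0_1 = 40
px1_1 = 330
py1_1 = 135
px0_2 = 140
py0_2 = 185
px1_3 = 335
py1_3 = 60
px0_4 = 155
py0_4 = 155
py1_4 = 240
center_x_5 = 130
center_y_5 = 295
radius_5 = 25
px0_6 = 170
py0_6 = 245
px1_6 = 225
py1_6 = 360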